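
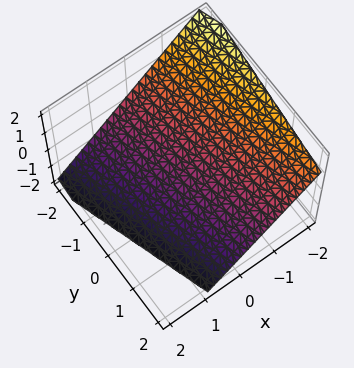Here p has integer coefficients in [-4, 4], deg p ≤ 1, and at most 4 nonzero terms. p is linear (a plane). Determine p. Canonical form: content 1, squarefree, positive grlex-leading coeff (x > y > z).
3*x + y + 3*z + 2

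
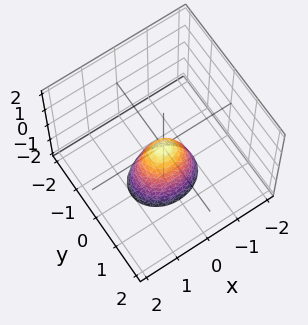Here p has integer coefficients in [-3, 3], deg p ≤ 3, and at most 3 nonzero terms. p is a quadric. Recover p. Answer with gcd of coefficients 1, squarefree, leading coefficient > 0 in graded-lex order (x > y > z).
2*x^2 + 3*y^2 + z

First, degree: a single bowl opening along one axis; a quadric, so deg p = 2.
Next, symmetries: mirror symmetry y ↦ −y ⇒ only even powers of y; mirror symmetry x ↦ −x ⇒ only even powers of x.
Next, observable constraints: one y-axis crossing is at y = 0; it crosses the x-axis at the gridline x = 0.
Finally, together with the visible shape, these determine p as stated.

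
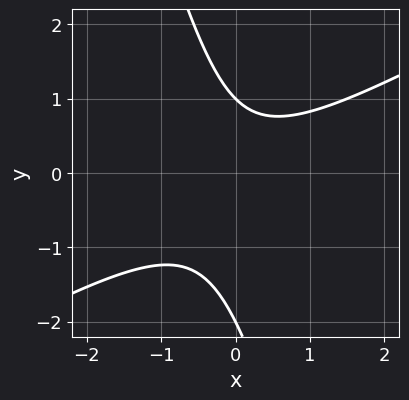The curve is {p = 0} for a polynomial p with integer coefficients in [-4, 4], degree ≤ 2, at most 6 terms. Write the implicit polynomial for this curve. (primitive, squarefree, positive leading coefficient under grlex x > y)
The degree is 2 — the shape is more complex than any degree-1 curve.
Observable constraints: the y-axis gridline crossings are at y ∈ {-2, 1}; no x-intercept at any integer in the box.
Assembling these constraints gives the stated polynomial.

2*x^2 - 3*x*y - y^2 - y + 2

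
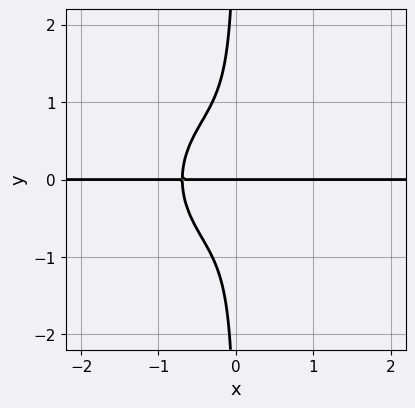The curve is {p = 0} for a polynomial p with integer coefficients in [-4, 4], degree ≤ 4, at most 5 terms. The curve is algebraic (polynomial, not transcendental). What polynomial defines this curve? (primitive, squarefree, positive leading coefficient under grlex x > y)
(a) The degree is 4 — the shape is more complex than any degree-3 curve.
(b) Against the integer gridlines: it crosses the y-axis at the gridline y = 0; every point of the x-axis in the box is on the curve.
(c) Assembling these constraints gives the stated polynomial.

3*x^3*y + 3*x*y^3 + y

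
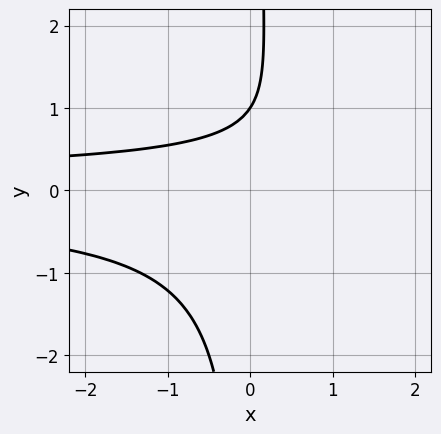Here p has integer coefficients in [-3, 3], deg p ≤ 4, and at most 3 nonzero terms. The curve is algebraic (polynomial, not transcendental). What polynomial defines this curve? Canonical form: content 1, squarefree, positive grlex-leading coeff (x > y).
3*x*y^2 - 2*y + 2

1. Degree: no degree-2 curve has this shape, so deg p = 3.
2. Observable constraints: it meets the y-axis at y = 1 (among the integer gridlines); the curve avoids every integer x-axis point in the box.
3. These observations pin down the coefficients.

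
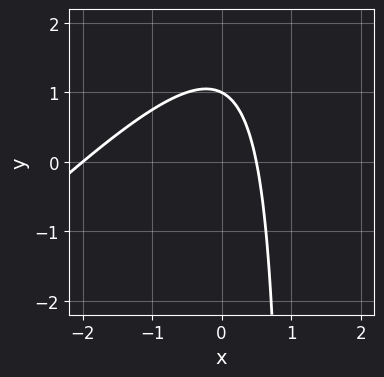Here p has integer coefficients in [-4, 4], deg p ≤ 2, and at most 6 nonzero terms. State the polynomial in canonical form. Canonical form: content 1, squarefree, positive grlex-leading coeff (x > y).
2*x^2 - 2*x*y + 3*x + 2*y - 2

(a) The degree is 2 — a generic line meets the curve in up to 2 points.
(b) Observable constraints: it meets the y-axis at y = 1 (among the integer gridlines); it meets the x-axis at x = -2 (among the integer gridlines).
(c) These observations pin down the coefficients.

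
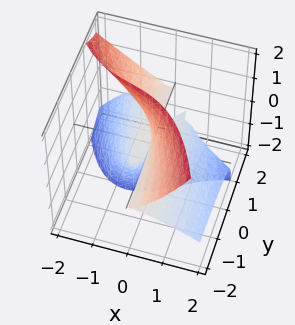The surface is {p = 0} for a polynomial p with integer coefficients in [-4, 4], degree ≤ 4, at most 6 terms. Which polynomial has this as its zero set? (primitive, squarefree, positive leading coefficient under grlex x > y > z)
x^3 + x^2*z + 2*y*z^2 + 2*x*z

Degree: no degree-2 surface has this shape, so deg p = 3.
Against the integer gridlines: the visible y-axis segment lies entirely on the surface; one x-axis crossing is at x = 0; every point of the z-axis in the box is on the surface.
Fitting integer coefficients to these (and the overall shape) gives p.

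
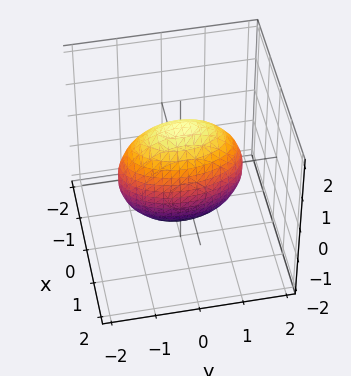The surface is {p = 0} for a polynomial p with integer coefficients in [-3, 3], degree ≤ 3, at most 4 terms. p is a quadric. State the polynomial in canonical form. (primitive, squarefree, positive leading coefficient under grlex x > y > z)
3*x^2 + y^2 + z^2 - 2

First, the degree is 2 — a closed, bounded, convex surface; a quadric.
Then, symmetries: the z ↦ −z reflection is a symmetry, so z appears only in even powers; it's symmetric under y → −y, forcing even powers of y; mirror symmetry x ↦ −x ⇒ only even powers of x.
Finally, matching integer coefficients to the picture gives p.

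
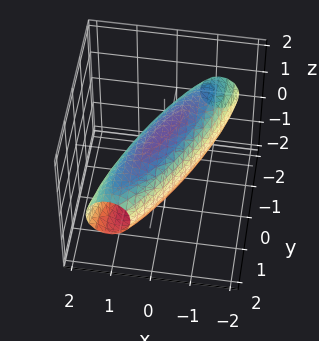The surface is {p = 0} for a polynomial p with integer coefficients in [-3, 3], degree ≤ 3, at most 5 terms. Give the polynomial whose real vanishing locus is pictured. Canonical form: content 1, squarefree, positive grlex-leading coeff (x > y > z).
deg p = 2.
From the axis intercepts and sections: the z-axis gridline crossings are at z ∈ {-1, 1}.
Assembling these constraints gives the stated polynomial.

3*x^2 - 3*x*y + y^2 + 2*z^2 - 2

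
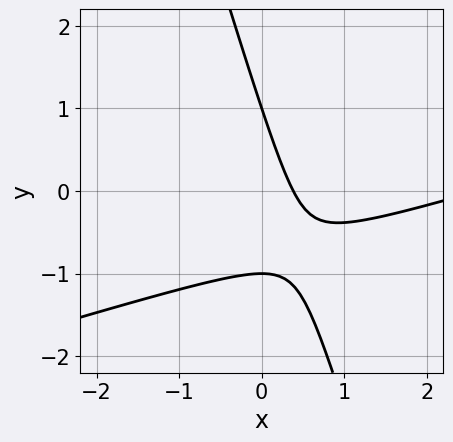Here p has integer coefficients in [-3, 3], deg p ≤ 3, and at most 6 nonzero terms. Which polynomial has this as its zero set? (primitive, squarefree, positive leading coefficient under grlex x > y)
x^2 - 3*x*y - y^2 - 3*x + 1

Degree: a generic line meets the curve in up to 2 points, so deg p = 2.
Against the integer gridlines: among the integer gridlines, it crosses the y-axis at y ∈ {-1, 1}.
These observations pin down the coefficients.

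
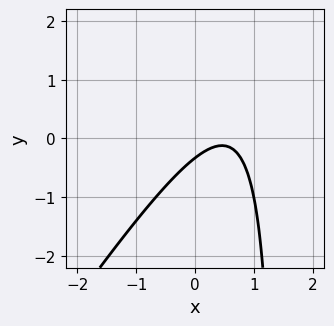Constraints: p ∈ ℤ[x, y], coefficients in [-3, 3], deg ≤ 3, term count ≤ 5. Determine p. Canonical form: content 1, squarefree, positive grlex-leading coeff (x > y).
3*x^2 - 2*x*y - 3*x + 3*y + 1

deg p = 2. No degree-1 curve has this shape.
Checking where it meets the axes: the curve avoids every integer x-axis point in the box.
These observations pin down the coefficients.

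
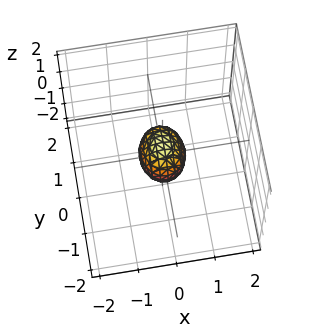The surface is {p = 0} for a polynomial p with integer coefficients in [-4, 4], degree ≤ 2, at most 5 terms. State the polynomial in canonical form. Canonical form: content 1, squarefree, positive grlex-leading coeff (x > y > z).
3*x^2 + 2*y^2 + 2*z^2 - 1

1. The degree is 2 — bounded and convex; a quadric.
2. Symmetries: the z ↦ −z reflection is a symmetry, so z appears only in even powers; mirror symmetry x ↦ −x ⇒ only even powers of x; mirror symmetry y ↦ −y ⇒ only even powers of y.
3. Solving for integer coefficients yields p as stated.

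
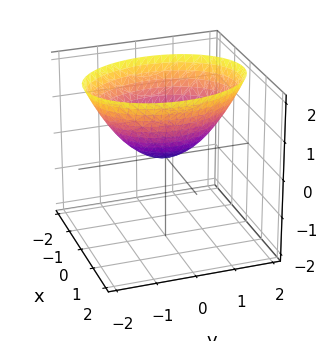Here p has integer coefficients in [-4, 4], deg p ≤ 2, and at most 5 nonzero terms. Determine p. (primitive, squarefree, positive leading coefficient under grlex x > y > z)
2*x^2 + y^2 - 2*z

(a) Degree: a single bowl opening along one axis; a quadric, so deg p = 2.
(b) Symmetries: the y ↦ −y reflection is a symmetry, so y appears only in even powers; the x ↦ −x reflection is a symmetry, so x appears only in even powers.
(c) Reading off the gridlines: it crosses the y-axis at the gridline y = 0; one z-axis crossing is at z = 0; it meets the x-axis at x = 0 (among the integer gridlines).
(d) Putting this together gives p.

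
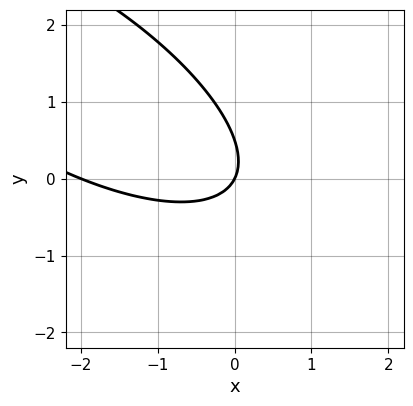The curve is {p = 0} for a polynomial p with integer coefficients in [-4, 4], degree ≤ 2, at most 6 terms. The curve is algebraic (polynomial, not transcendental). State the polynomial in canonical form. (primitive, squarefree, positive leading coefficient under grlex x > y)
deg p = 2. The shape is more complex than any degree-1 curve.
From the visible intercepts: the x-axis gridline crossings are at x ∈ {-2, 0}; it crosses the y-axis at the gridline y = 0.
The integer polynomial consistent with all of this is the stated p.

x^2 + 2*x*y + 2*y^2 + 2*x - y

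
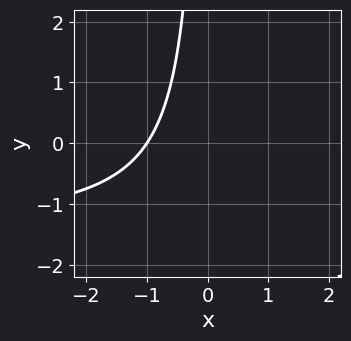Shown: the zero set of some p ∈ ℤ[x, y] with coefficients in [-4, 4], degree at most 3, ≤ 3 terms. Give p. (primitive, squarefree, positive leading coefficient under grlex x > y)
2*x*y + 3*x + 3

(a) deg p = 2. The shape is more complex than any degree-1 curve.
(b) Observable constraints: no y-intercept at any integer in the box; one x-axis crossing is at x = -1.
(c) These observations pin down the coefficients.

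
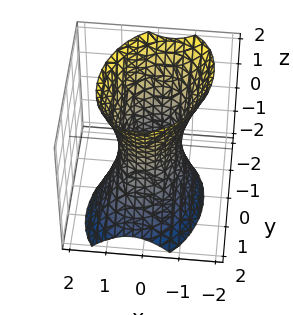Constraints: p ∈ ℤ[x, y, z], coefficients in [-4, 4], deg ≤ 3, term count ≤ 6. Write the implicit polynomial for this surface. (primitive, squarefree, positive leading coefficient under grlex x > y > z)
(a) The degree is 2 — a generic line meets the surface in up to 2 points.
(b) Checking where it meets the axes: among the integer gridlines, it crosses the y-axis at y ∈ {-1, 1}; no z-intercept at any integer in the box.
(c) Solving for integer coefficients yields p as stated.

3*x^2 - x*y + 2*y^2 + y*z - z^2 - 2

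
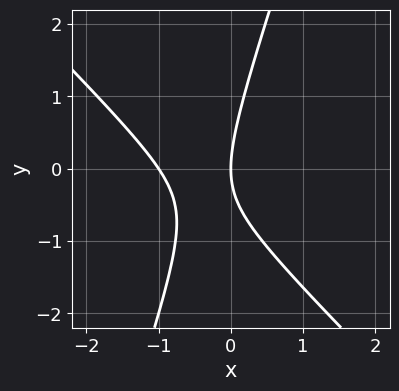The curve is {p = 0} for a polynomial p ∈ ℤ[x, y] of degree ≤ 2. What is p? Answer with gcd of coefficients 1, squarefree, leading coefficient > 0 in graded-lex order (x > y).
3*x^2 + 2*x*y - y^2 + 3*x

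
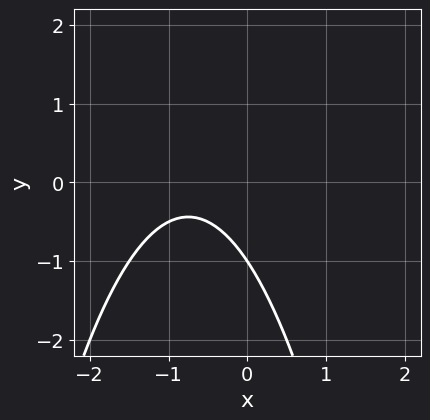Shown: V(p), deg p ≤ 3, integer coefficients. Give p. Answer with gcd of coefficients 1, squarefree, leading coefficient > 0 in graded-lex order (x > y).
1. deg p = 2.
2. From the axis intercepts and sections: the curve avoids every integer x-axis point in the box; it crosses the y-axis at the gridline y = -1.
3. Fitting integer coefficients to these (and the overall shape) gives p.

2*x^2 + 3*x + 2*y + 2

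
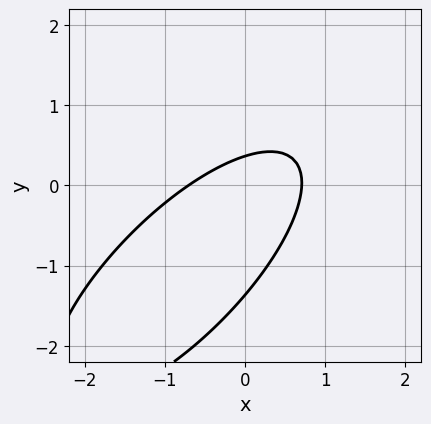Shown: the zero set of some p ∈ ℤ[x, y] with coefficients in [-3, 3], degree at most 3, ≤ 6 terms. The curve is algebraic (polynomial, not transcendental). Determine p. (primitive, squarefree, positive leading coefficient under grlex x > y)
(a) Degree: a generic line meets the curve in up to 2 points, so deg p = 2.
(b) Solving for integer coefficients yields p as stated.

2*x^2 - 3*x*y + 2*y^2 + 2*y - 1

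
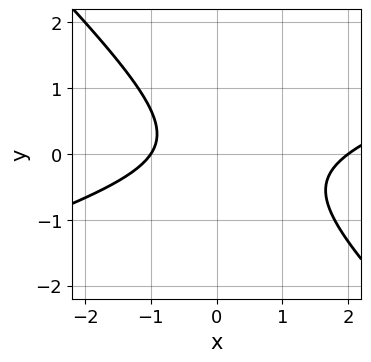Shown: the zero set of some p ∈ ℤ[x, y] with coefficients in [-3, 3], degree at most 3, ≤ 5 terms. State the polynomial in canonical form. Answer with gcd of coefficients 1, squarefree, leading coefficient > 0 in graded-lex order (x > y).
1. Degree: a generic line meets the curve in up to 2 points, so deg p = 2.
2. Observable constraints: the curve avoids every integer y-axis point in the box; among the integer gridlines, it crosses the x-axis at x ∈ {-1, 2}.
3. Fitting integer coefficients to these (and the overall shape) gives p.

x^2 - 2*x*y - 3*y^2 - x - 2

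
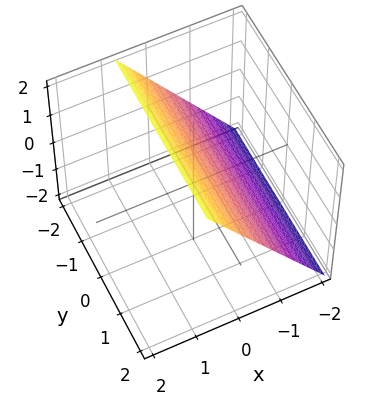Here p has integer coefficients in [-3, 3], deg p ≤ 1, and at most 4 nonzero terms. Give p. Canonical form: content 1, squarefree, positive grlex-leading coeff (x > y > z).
3*x - 2*z + 2

(a) The degree is 1 — the surface is flat (a plane).
(b) From the axis intercepts and sections: it meets the z-axis at z = 1 (among the integer gridlines); it misses every integer gridline on the y-axis.
(c) Fitting integer coefficients to these (and the overall shape) gives p.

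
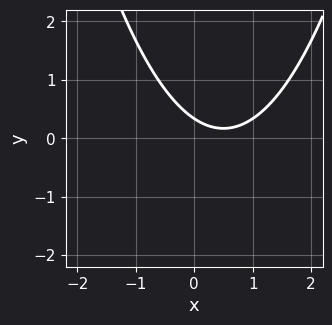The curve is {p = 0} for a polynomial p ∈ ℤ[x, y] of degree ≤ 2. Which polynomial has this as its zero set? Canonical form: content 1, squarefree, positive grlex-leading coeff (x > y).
2*x^2 - 2*x - 3*y + 1

1. Degree: a generic line meets the curve in up to 2 points, so deg p = 2.
2. Checking where it meets the axes: it misses every integer gridline on the x-axis.
3. The integer polynomial consistent with all of this is the stated p.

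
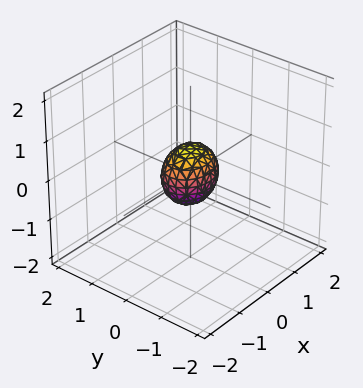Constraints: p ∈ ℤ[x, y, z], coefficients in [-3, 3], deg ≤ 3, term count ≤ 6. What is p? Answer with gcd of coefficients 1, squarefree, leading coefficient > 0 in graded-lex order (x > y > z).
2*x^2 + 3*y^2 + 2*z^2 - 1

1. The degree is 2 — bounded and convex; a quadric.
2. Symmetries: it's symmetric under y → −y, forcing even powers of y; the z ↦ −z reflection is a symmetry, so z appears only in even powers; mirror symmetry x ↦ −x ⇒ only even powers of x.
3. These observations pin down the coefficients.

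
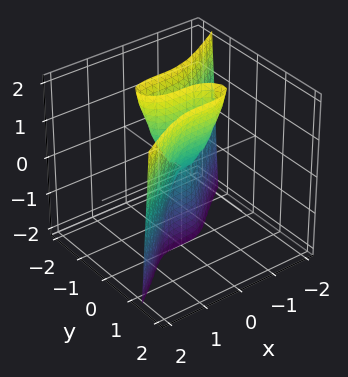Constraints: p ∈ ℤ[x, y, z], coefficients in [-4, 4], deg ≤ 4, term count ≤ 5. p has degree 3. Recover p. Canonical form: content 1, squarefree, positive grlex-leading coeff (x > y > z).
x^3 - 3*y^3 + y*z

1. Degree: the shape is more complex than any degree-2 surface, so deg p = 3.
2. Against the integer gridlines: every point of the z-axis in the box is on the surface; one y-axis crossing is at y = 0; one x-axis crossing is at x = 0.
3. Together with the visible shape, these determine p as stated.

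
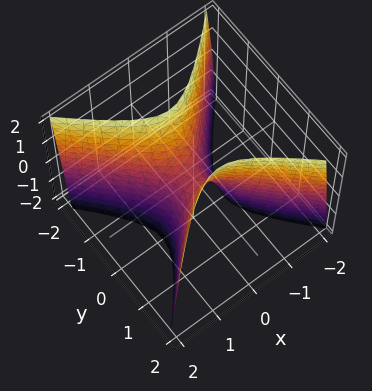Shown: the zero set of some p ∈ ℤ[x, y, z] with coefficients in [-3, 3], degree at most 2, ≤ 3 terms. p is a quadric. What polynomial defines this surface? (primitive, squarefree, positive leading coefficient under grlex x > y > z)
First, degree: a hyperbolic paraboloid; a quadric, so deg p = 2.
Next, symmetries: the y ↦ −y reflection is a symmetry, so y appears only in even powers; it's symmetric under x → −x, forcing even powers of x.
Then, from the visible intercepts: one y-axis crossing is at y = 0; it meets the x-axis at x = 0 (among the integer gridlines).
Finally, putting this together gives p.

3*x^2 - 3*y^2 + z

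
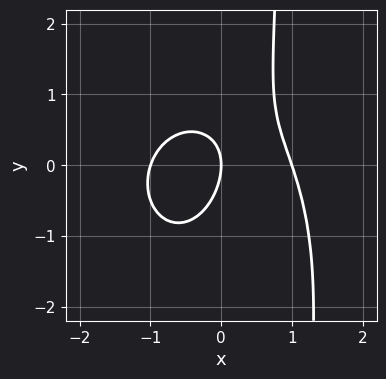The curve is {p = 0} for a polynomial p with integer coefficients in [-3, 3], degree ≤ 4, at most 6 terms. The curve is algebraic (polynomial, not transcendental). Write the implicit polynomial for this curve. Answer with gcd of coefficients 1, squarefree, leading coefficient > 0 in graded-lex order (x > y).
3*x^3 + 2*x*y^2 + 2*x*y - 2*y^2 - 3*x

(a) deg p = 3. The shape is more complex than any degree-2 curve.
(b) Observable constraints: the x-axis gridline crossings are at x ∈ {-1, 0, 1}; it meets the y-axis at y = 0 (among the integer gridlines).
(c) These observations pin down the coefficients.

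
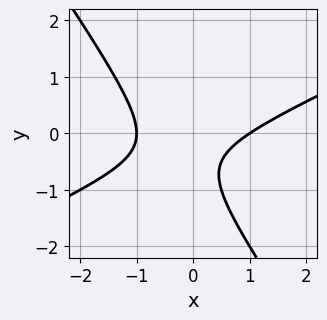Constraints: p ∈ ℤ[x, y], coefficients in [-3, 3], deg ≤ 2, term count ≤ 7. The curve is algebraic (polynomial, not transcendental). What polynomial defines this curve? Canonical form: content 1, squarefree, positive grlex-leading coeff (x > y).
Degree: no degree-1 curve has this shape, so deg p = 2.
Against the integer gridlines: the curve avoids every integer y-axis point in the box; the x-axis gridline crossings are at x ∈ {-1, 1}.
Fitting integer coefficients to these (and the overall shape) gives p.

2*x^2 - 3*x*y - 3*y^2 - 3*y - 2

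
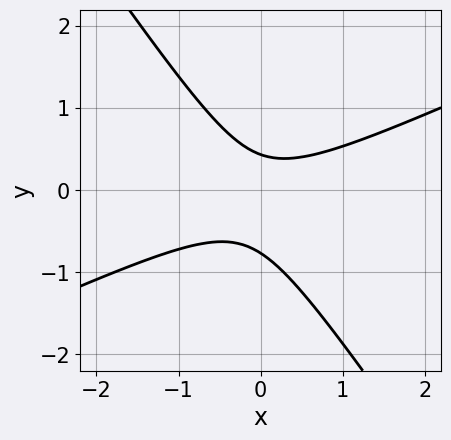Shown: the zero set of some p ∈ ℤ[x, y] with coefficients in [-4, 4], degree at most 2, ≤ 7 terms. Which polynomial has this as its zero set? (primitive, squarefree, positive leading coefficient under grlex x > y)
(a) deg p = 2.
(b) Checking where it meets the axes: the curve avoids every integer x-axis point in the box.
(c) Together with the visible shape, these determine p as stated.

2*x^2 - 3*x*y - 3*y^2 - y + 1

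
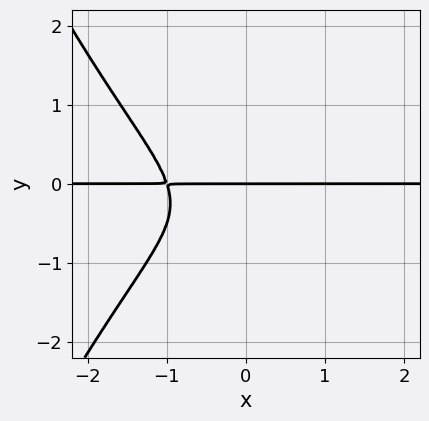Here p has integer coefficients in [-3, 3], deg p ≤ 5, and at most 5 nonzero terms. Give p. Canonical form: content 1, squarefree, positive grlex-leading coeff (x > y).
x^3*y + 2*y^3 + y^2 + y

First, degree: the shape is more complex than any degree-3 curve, so deg p = 4.
Next, observable constraints: the visible x-axis segment lies entirely on the curve; one y-axis crossing is at y = 0.
Finally, the integer polynomial consistent with all of this is the stated p.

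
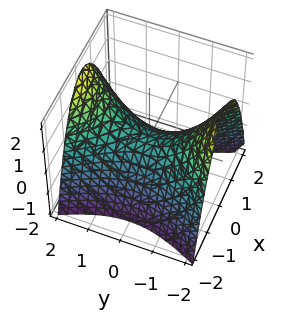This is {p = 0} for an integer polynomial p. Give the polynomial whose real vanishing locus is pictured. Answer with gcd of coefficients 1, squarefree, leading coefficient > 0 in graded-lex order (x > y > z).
2*x^2 - y^2 + 2*z

(a) Degree: a saddle surface; a quadric, so deg p = 2.
(b) Symmetries: it's symmetric under x → −x, forcing even powers of x; the y ↦ −y reflection is a symmetry, so y appears only in even powers.
(c) Against the integer gridlines: it crosses the z-axis at the gridline z = 0; one x-axis crossing is at x = 0; one y-axis crossing is at y = 0.
(d) Matching integer coefficients to the picture gives p.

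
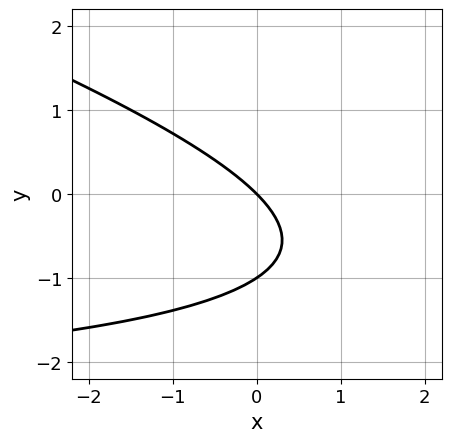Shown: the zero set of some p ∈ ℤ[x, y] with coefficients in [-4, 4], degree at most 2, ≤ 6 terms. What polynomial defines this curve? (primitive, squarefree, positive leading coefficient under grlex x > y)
x*y + 3*y^2 + 3*x + 3*y

1. deg p = 2. The shape is more complex than any degree-1 curve.
2. Checking where it meets the axes: one x-axis crossing is at x = 0; among the integer gridlines, it crosses the y-axis at y ∈ {-1, 0}.
3. Matching integer coefficients to the picture gives p.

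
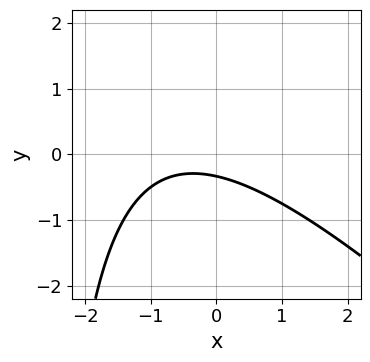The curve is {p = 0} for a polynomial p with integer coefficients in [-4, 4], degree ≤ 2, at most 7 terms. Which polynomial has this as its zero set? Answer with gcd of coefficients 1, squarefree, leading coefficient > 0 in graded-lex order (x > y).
x^2 + x*y + x + 3*y + 1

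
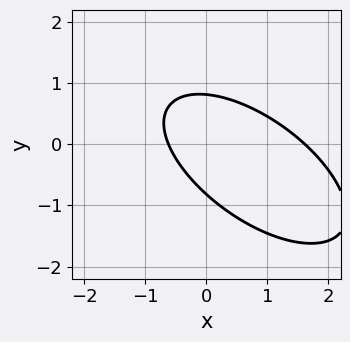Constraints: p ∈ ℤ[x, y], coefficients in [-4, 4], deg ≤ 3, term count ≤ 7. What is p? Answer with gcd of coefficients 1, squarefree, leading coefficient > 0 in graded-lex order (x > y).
2*x^2 + 3*x*y + 3*y^2 - 2*x - 2

(a) deg p = 2. No degree-1 curve has this shape.
(b) Matching integer coefficients to the picture gives p.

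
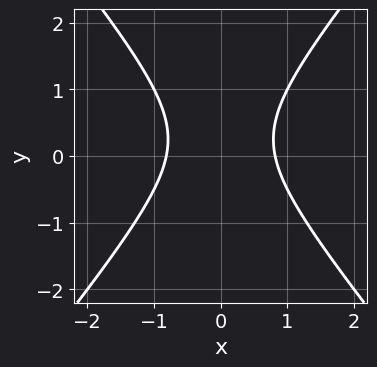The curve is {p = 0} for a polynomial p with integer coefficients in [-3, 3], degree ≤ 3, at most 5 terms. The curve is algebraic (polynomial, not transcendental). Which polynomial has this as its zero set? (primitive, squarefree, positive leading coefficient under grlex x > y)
3*x^2 - 2*y^2 + y - 2

First, deg p = 2. No degree-1 curve has this shape.
Then, symmetries: mirror symmetry x ↦ −x ⇒ only even powers of x.
Then, observable constraints: it misses every integer gridline on the y-axis.
Finally, together with the visible shape, these determine p as stated.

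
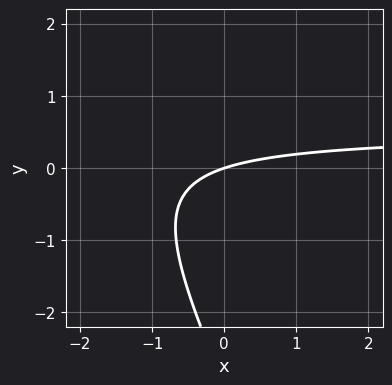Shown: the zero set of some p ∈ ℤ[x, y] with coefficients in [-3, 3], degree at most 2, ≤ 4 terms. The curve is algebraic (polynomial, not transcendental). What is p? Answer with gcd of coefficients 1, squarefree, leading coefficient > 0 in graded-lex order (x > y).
2*x*y + y^2 - x + 3*y

(a) Degree: no degree-1 curve has this shape, so deg p = 2.
(b) From the visible intercepts: one y-axis crossing is at y = 0; one x-axis crossing is at x = 0.
(c) Assembling these constraints gives the stated polynomial.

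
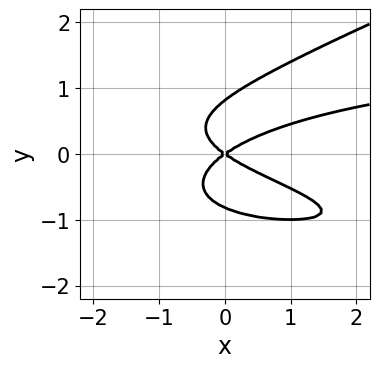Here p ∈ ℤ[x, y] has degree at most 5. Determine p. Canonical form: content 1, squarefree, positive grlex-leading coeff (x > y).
x*y^3 - 3*y^4 + 3*x*y^2 - x^2 + 2*y^2

(a) Degree: the shape is more complex than any degree-3 curve, so deg p = 4.
(b) Checking where it meets the axes: it meets the x-axis at x = 0 (among the integer gridlines); it meets the y-axis at y = 0 (among the integer gridlines).
(c) Solving for integer coefficients yields p as stated.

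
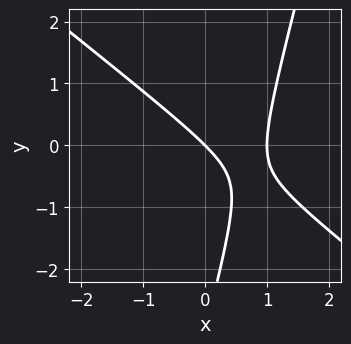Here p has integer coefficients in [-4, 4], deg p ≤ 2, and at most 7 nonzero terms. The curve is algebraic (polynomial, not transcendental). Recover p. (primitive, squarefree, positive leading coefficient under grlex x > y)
1. deg p = 2. The shape is more complex than any degree-1 curve.
2. Observable constraints: it meets the y-axis at y = 0 (among the integer gridlines); among the integer gridlines, it crosses the x-axis at x ∈ {0, 1}.
3. Fitting integer coefficients to these (and the overall shape) gives p.

3*x^2 + 3*x*y - y^2 - 3*x - 3*y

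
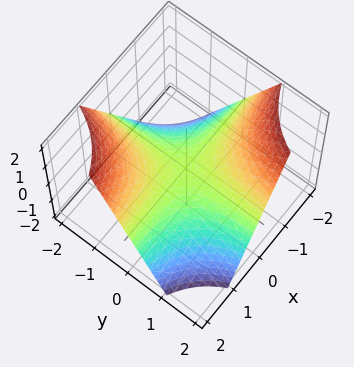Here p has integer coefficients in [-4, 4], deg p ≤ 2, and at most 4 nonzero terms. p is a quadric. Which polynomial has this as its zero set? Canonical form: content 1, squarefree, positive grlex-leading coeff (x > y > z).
x*y + z

deg p = 2. A hyperbolic paraboloid; a quadric.
Reading off the gridlines: the visible x-axis segment lies entirely on the surface; it meets the z-axis at z = 0 (among the integer gridlines); every point of the y-axis in the box is on the surface.
Putting this together gives p.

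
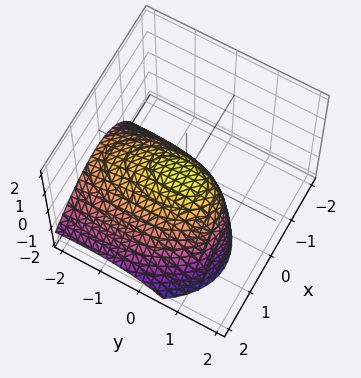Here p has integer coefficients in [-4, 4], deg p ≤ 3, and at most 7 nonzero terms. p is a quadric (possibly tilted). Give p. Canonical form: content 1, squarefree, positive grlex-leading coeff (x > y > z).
Degree: a generic line meets the surface in up to 2 points, so deg p = 2.
Checking where it meets the axes: one z-axis crossing is at z = 0; it crosses the x-axis at the gridline x = 0; one y-axis crossing is at y = 0.
Solving for integer coefficients yields p as stated.

3*x^2 + 2*x*z + y^2 - 2*y*z + 3*z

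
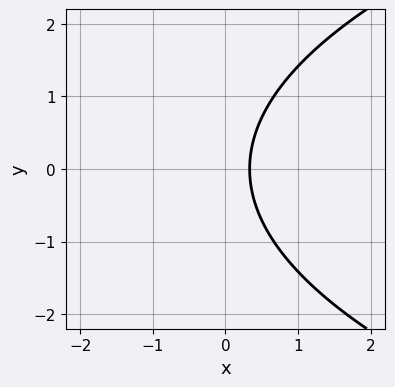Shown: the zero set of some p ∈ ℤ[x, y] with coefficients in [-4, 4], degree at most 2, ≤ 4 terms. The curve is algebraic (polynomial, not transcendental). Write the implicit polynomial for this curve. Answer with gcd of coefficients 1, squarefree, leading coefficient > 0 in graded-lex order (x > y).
1. The degree is 2 — no degree-1 curve has this shape.
2. Symmetries: the y ↦ −y reflection is a symmetry, so y appears only in even powers.
3. Against the integer gridlines: it misses every integer gridline on the y-axis.
4. The integer polynomial consistent with all of this is the stated p.

y^2 - 3*x + 1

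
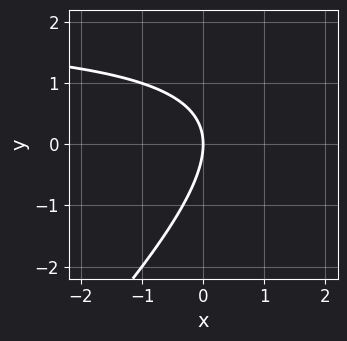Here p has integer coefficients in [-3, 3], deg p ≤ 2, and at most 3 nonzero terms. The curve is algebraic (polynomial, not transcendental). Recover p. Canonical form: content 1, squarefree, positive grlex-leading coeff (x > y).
x*y - y^2 - 2*x

First, the degree is 2 — the shape is more complex than any degree-1 curve.
Then, reading off the gridlines: it crosses the y-axis at the gridline y = 0; it crosses the x-axis at the gridline x = 0.
Finally, assembling these constraints gives the stated polynomial.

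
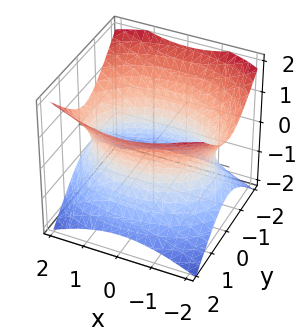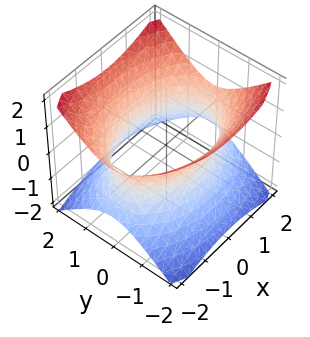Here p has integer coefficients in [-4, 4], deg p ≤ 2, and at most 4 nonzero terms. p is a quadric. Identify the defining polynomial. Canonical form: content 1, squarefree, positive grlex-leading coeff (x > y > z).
x^2 + 2*y^2 - 2*z^2 - 3

The degree is 2 — one connected sheet with a waist; a quadric.
Symmetries: it's symmetric under z → −z, forcing even powers of z; it's symmetric under y → −y, forcing even powers of y; the x ↦ −x reflection is a symmetry, so x appears only in even powers.
Observable constraints: the surface avoids every integer z-axis point in the box.
Fitting integer coefficients to these (and the overall shape) gives p.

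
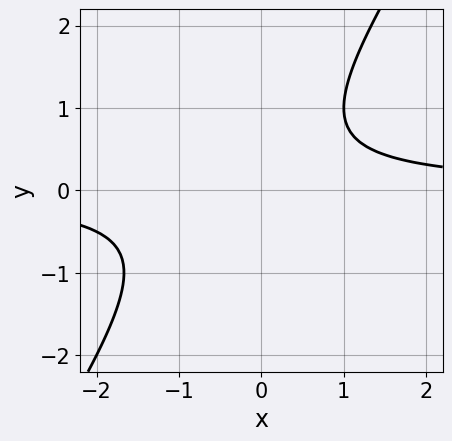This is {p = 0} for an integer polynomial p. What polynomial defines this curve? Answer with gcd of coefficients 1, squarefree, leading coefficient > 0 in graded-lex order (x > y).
3*x*y - 2*y^2 + y - 2

First, the degree is 2 — the shape is more complex than any degree-1 curve.
Then, observable constraints: it misses every integer gridline on the x-axis; the curve avoids every integer y-axis point in the box.
Finally, matching integer coefficients to the picture gives p.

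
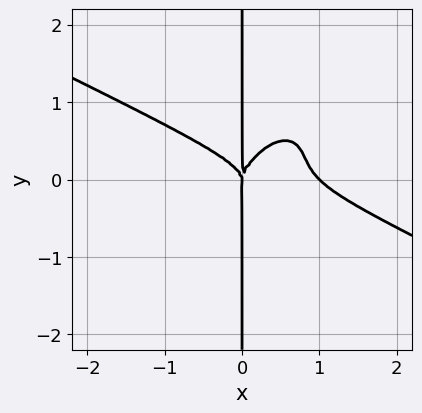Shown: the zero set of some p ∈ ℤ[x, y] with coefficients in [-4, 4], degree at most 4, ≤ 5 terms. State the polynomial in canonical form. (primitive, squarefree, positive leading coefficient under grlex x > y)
2*x^4 + 2*x^3*y - 3*x^2*y^2 + 3*x*y^3 - 2*x^3

First, deg p = 4. The shape is more complex than any degree-3 curve.
Next, checking where it meets the axes: every point of the y-axis in the box is on the curve; the x-axis gridline crossings are at x ∈ {0, 1}.
Finally, the integer polynomial consistent with all of this is the stated p.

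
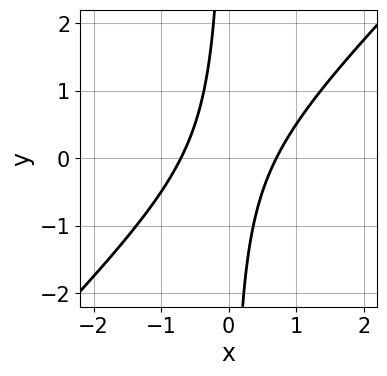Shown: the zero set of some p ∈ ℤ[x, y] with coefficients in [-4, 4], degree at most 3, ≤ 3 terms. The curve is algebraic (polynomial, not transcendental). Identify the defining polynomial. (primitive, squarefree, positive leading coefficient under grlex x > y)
2*x^2 - 2*x*y - 1

Degree: the shape is more complex than any degree-1 curve, so deg p = 2.
Against the integer gridlines: the curve avoids every integer y-axis point in the box.
Matching integer coefficients to the picture gives p.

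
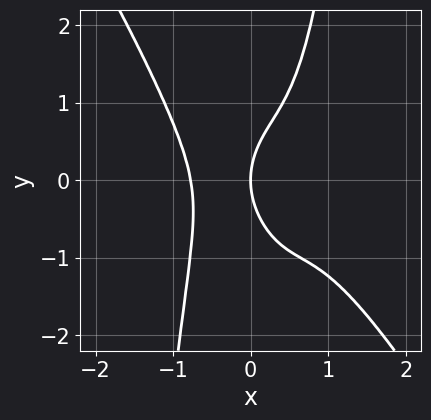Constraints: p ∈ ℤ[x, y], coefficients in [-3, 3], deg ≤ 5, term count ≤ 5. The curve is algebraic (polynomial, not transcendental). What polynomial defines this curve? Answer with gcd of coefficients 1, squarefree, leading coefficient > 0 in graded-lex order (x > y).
3*x^4 + 2*x^3*y - x^3 - y^2 + 2*x

(a) The degree is 4 — no degree-3 curve has this shape.
(b) From the axis intercepts and sections: one x-axis crossing is at x = 0; it meets the y-axis at y = 0 (among the integer gridlines).
(c) These observations pin down the coefficients.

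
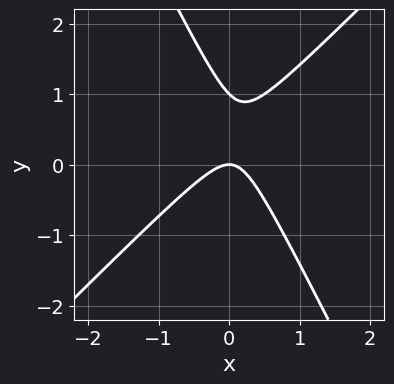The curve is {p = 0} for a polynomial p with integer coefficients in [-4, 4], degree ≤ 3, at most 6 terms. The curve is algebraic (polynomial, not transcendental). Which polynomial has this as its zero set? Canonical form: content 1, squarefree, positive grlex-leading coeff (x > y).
(a) deg p = 2. The shape is more complex than any degree-1 curve.
(b) From the visible intercepts: among the integer gridlines, it crosses the y-axis at y ∈ {0, 1}; one x-axis crossing is at x = 0.
(c) Putting this together gives p.

2*x^2 - x*y - y^2 + y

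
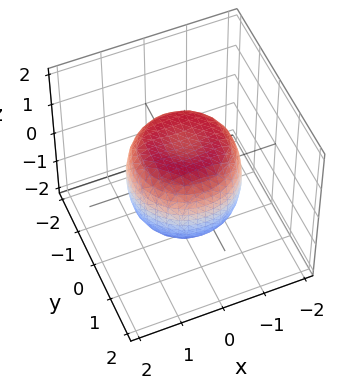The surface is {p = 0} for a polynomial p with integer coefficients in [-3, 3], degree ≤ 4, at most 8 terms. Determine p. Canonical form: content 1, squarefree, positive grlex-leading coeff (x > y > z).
Degree: a generic line meets the surface in up to 4 points, so deg p = 4.
Symmetry: the surface is invariant under rotation about z: p = q(x² + y², z).
Observable constraints: among the integer gridlines, it crosses the z-axis at z ∈ {-1, 1}; a circular section at z = -1 has radius exactly 1.
Matching integer coefficients to the picture gives p.

x^4 + 2*x^2*y^2 + y^4 - x^2 - y^2 + z^2 - 1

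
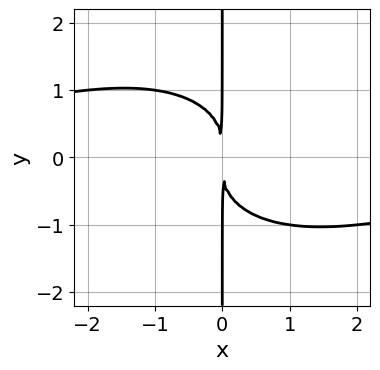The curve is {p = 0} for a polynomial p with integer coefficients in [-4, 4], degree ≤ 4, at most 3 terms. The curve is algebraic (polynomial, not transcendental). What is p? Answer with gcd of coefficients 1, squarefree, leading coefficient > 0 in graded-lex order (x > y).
(a) deg p = 4.
(b) Against the integer gridlines: every point of the y-axis in the box is on the curve.
(c) Solving for integer coefficients yields p as stated.

x^3*y + 2*x*y^3 + 3*x^2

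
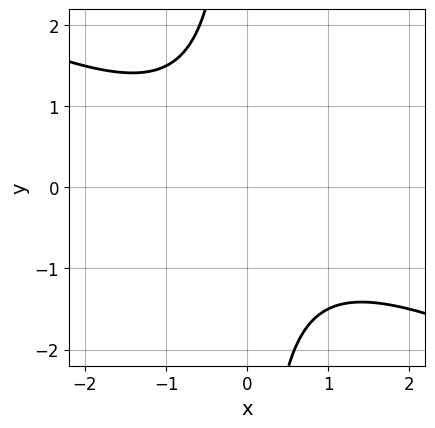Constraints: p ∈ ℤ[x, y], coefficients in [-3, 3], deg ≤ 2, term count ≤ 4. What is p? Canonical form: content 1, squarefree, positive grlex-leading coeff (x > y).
1. deg p = 2. No degree-1 curve has this shape.
2. Observable constraints: the curve avoids every integer x-axis point in the box; it misses every integer gridline on the y-axis.
3. Together with the visible shape, these determine p as stated.

x^2 + 2*x*y + 2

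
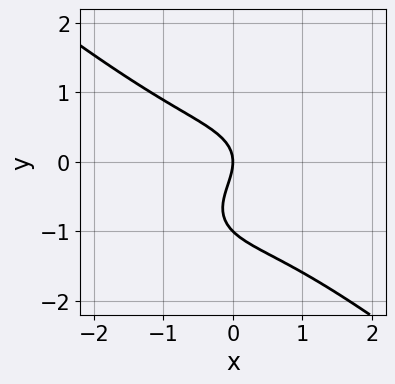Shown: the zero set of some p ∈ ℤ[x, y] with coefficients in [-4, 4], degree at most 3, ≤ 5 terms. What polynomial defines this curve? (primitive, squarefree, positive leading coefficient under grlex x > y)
x^3 + 2*y^3 + 2*y^2 + 2*x

1. Degree: the shape is more complex than any degree-2 curve, so deg p = 3.
2. Checking where it meets the axes: one x-axis crossing is at x = 0; the y-axis gridline crossings are at y ∈ {-1, 0}.
3. Solving for integer coefficients yields p as stated.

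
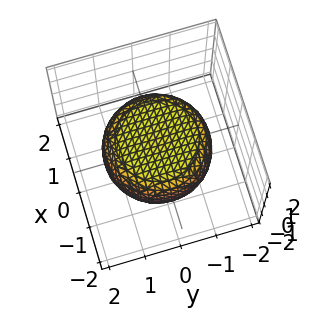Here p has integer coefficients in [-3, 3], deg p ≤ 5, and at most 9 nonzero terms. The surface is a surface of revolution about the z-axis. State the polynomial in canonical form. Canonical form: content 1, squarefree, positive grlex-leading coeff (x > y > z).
First, deg p = 4. No degree-3 surface has this shape.
Then, by symmetry, the z-axis is an axis of rotation, so x and y enter only as x² + y².
Then, reading off the gridlines: a circular section at z = 0 has radius between 1 and 2.
Finally, matching integer coefficients to the picture gives p.

x^4 + 2*x^2*y^2 + y^4 - x^2 - y^2 + 3*z^2 - 2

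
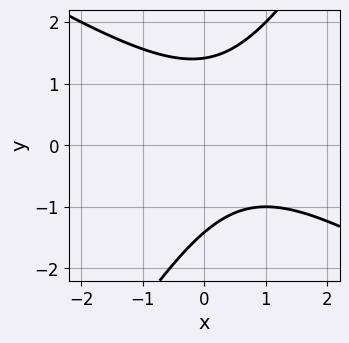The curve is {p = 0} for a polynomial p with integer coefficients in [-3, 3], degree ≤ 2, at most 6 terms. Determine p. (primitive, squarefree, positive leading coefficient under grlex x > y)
x^2 + x*y - y^2 - x + 2

deg p = 2.
Observable constraints: the curve avoids every integer x-axis point in the box.
Matching integer coefficients to the picture gives p.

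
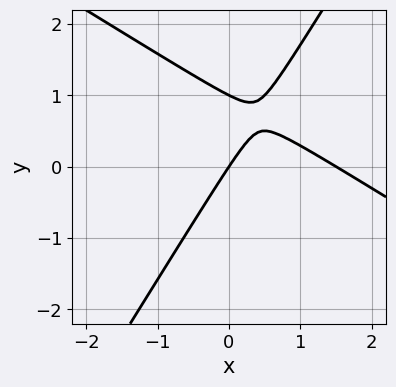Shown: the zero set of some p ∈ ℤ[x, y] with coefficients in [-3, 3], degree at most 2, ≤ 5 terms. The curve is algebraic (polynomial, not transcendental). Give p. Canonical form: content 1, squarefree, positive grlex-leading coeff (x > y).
2*x^2 + 2*x*y - 2*y^2 - 3*x + 2*y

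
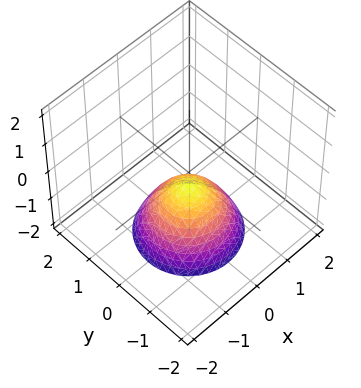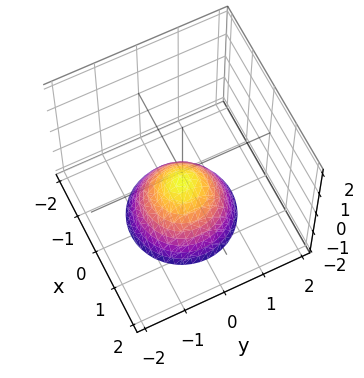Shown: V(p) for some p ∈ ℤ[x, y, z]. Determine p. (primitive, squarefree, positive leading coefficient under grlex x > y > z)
2*x^2 + 2*y^2 + 2*z + 1

(a) The degree is 2 — a generic line meets the surface in up to 2 points.
(b) Symmetries: rotational symmetry about the z-axis ⇒ p depends on x, y only through x² + y².
(c) Observable constraints: a circular section at z = -2 has radius between 1 and 2; the surface avoids every integer y-axis point in the box.
(d) Together with the visible shape, these determine p as stated.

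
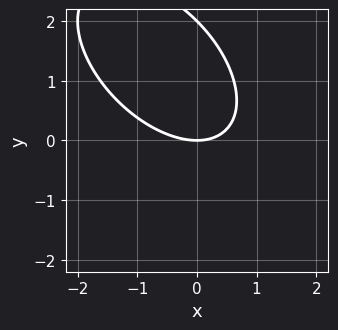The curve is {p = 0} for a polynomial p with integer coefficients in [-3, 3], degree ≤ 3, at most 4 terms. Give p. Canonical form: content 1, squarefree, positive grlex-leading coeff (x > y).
x^2 + x*y + y^2 - 2*y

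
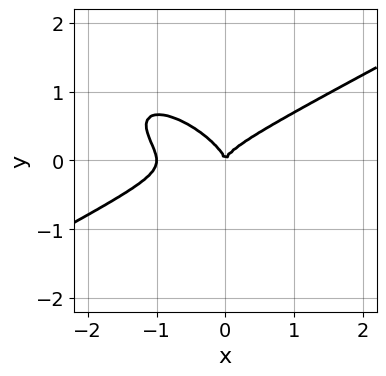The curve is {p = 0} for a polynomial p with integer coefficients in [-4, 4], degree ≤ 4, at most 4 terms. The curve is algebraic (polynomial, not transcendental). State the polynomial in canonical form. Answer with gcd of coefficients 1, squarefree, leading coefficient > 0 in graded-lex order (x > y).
First, deg p = 3. No degree-2 curve has this shape.
Then, reading off the gridlines: the x-axis gridline crossings are at x ∈ {-1, 0}; it crosses the y-axis at the gridline y = 0.
Finally, these observations pin down the coefficients.

x^3 - 2*x*y^2 - 3*y^3 + x^2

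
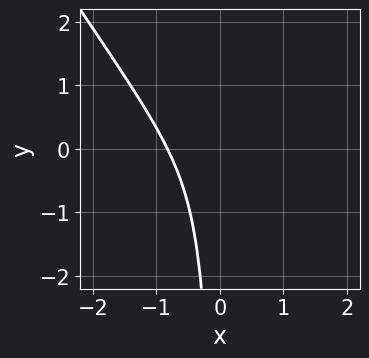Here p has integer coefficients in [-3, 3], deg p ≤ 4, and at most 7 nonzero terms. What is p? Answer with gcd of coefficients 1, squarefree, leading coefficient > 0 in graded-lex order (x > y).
3*x^3 + 2*x^2*y + x^2 - x*y + 1

1. deg p = 3. No degree-2 curve has this shape.
2. Checking where it meets the axes: no y-intercept at any integer in the box.
3. Putting this together gives p.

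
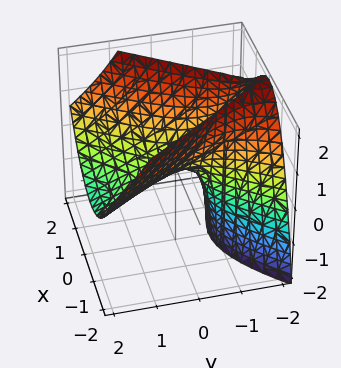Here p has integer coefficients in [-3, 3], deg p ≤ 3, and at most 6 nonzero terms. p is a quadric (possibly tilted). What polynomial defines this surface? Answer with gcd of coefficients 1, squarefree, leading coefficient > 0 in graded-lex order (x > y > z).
First, degree: no degree-1 surface has this shape, so deg p = 2.
Then, observable constraints: it meets the x-axis at x = 0 (among the integer gridlines); it crosses the y-axis at the gridline y = 0.
Finally, these observations pin down the coefficients.

2*x^2 - y^2 - 2*y*z - 2*z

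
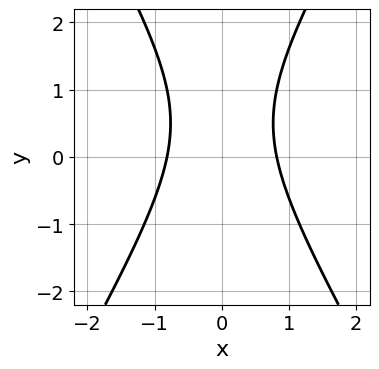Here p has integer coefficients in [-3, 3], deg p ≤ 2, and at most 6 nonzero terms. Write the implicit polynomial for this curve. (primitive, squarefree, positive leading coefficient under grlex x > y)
First, degree: no degree-1 curve has this shape, so deg p = 2.
Then, symmetries: mirror symmetry x ↦ −x ⇒ only even powers of x.
Then, observable constraints: the curve avoids every integer y-axis point in the box.
Finally, solving for integer coefficients yields p as stated.

3*x^2 - y^2 + y - 2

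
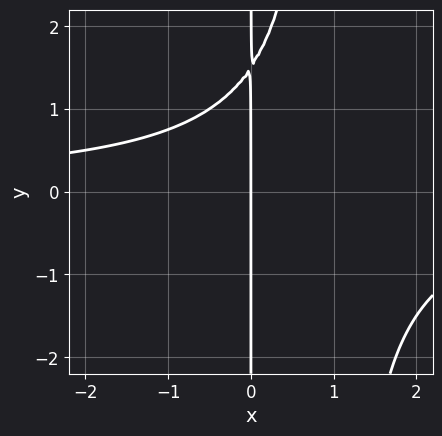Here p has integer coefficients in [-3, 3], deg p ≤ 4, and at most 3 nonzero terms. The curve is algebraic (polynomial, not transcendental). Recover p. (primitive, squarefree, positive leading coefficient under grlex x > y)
1. Degree: the shape is more complex than any degree-2 curve, so deg p = 3.
2. From the axis intercepts and sections: every point of the y-axis in the box is on the curve; it crosses the x-axis at the gridline x = 0.
3. Putting this together gives p.

2*x^2*y - 2*x*y + 3*x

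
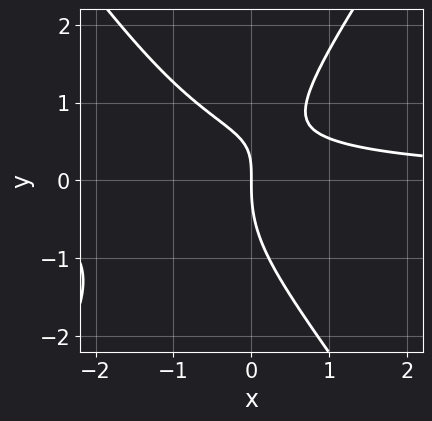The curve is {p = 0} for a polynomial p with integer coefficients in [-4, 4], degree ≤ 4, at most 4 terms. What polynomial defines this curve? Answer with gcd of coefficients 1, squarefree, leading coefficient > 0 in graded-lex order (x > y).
(a) Degree: a generic line meets the curve in up to 3 points, so deg p = 3.
(b) From the axis intercepts and sections: it crosses the x-axis at the gridline x = 0; one y-axis crossing is at y = 0.
(c) Fitting integer coefficients to these (and the overall shape) gives p.

2*x^2*y - y^3 + 2*x*y - 2*x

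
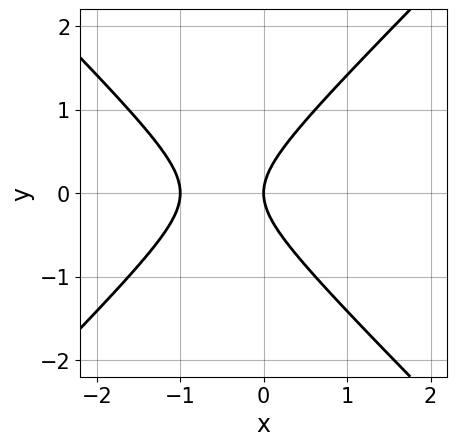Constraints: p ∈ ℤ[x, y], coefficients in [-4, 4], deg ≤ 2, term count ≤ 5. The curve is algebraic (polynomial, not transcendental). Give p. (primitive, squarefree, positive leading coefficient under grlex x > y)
x^2 - y^2 + x

First, degree: a generic line meets the curve in up to 2 points, so deg p = 2.
Then, symmetries: the y ↦ −y reflection is a symmetry, so y appears only in even powers.
Then, checking where it meets the axes: the x-axis gridline crossings are at x ∈ {-1, 0}; one y-axis crossing is at y = 0.
Finally, together with the visible shape, these determine p as stated.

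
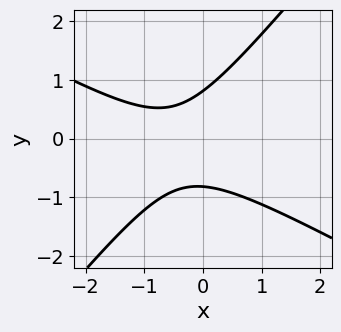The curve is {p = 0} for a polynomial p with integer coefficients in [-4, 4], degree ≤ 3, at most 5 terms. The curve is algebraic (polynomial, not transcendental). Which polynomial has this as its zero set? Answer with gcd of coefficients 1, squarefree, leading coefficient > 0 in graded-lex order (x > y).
First, the degree is 2 — the shape is more complex than any degree-1 curve.
Next, from the axis intercepts and sections: no x-intercept at any integer in the box.
Finally, matching integer coefficients to the picture gives p.

2*x^2 + 2*x*y - 3*y^2 + 2*x + 2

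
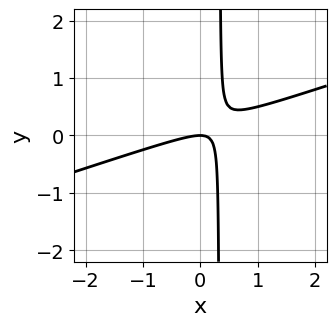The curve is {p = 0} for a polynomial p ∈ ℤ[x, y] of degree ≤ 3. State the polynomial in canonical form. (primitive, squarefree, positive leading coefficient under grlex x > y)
Degree: no degree-1 curve has this shape, so deg p = 2.
From the axis intercepts and sections: it meets the x-axis at x = 0 (among the integer gridlines); one y-axis crossing is at y = 0.
Together with the visible shape, these determine p as stated.

x^2 - 3*x*y + y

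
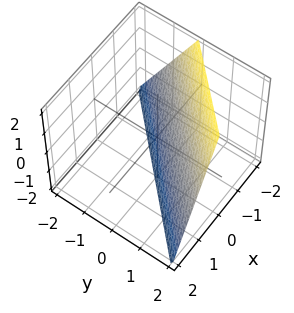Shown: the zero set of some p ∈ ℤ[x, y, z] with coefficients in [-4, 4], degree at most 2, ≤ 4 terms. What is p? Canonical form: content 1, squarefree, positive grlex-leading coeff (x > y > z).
2*x - 2*y + z + 2

Degree: every cross-section is a straight line — this is a plane, so deg p = 1.
Checking where it meets the axes: it crosses the x-axis at the gridline x = -1; it meets the z-axis at z = -2 (among the integer gridlines); it crosses the y-axis at the gridline y = 1.
These observations pin down the coefficients.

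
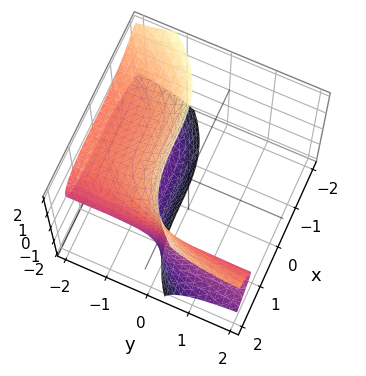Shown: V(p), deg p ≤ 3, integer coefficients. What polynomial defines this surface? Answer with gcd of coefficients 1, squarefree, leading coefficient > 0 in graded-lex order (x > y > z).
x^3 - 3*y*z^2 + y*z - 3

(a) deg p = 3. The shape is more complex than any degree-2 surface.
(b) Observable constraints: the surface avoids every integer z-axis point in the box; no y-intercept at any integer in the box.
(c) These observations pin down the coefficients.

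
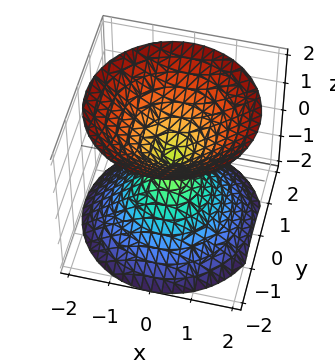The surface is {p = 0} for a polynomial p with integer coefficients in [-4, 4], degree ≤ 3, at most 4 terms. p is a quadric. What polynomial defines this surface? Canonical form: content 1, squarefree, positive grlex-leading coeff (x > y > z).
1. There are 2 components.
2. deg p = 2.
3. Symmetries: rotational symmetry about the z-axis ⇒ p depends on x, y only through x² + y²; mirror symmetry z ↦ −z ⇒ only even powers of z.
4. Checking where it meets the axes: one x-axis crossing is at x = 0; a circular section at z = 1 has radius exactly 1; it crosses the y-axis at the gridline y = 0.
5. Putting this together gives p.

x^2 + y^2 - z^2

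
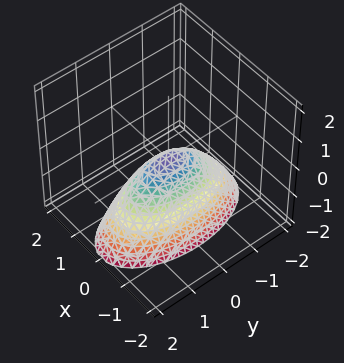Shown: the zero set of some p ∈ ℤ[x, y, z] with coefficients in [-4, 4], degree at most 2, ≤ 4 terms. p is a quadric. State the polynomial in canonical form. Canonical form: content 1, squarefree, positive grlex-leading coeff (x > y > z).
3*x^2 + y^2 + 2*z

deg p = 2.
Symmetries: the x ↦ −x reflection is a symmetry, so x appears only in even powers; mirror symmetry y ↦ −y ⇒ only even powers of y.
From the visible intercepts: one y-axis crossing is at y = 0; it meets the x-axis at x = 0 (among the integer gridlines); it crosses the z-axis at the gridline z = 0.
Assembling these constraints gives the stated polynomial.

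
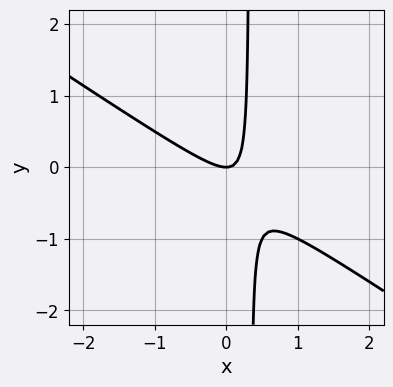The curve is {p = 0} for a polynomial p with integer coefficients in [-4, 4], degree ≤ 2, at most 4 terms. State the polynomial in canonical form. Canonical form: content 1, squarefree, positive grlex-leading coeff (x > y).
2*x^2 + 3*x*y - y

Degree: a generic line meets the curve in up to 2 points, so deg p = 2.
From the axis intercepts and sections: one y-axis crossing is at y = 0; one x-axis crossing is at x = 0.
Fitting integer coefficients to these (and the overall shape) gives p.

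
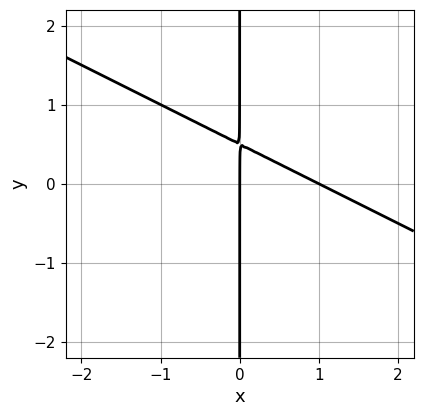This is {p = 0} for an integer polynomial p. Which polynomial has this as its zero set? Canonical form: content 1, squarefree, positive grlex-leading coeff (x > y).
1. The degree is 2 — the shape is more complex than any degree-1 curve.
2. Reading off the gridlines: the visible y-axis segment lies entirely on the curve; among the integer gridlines, it crosses the x-axis at x ∈ {0, 1}.
3. Solving for integer coefficients yields p as stated.

x^2 + 2*x*y - x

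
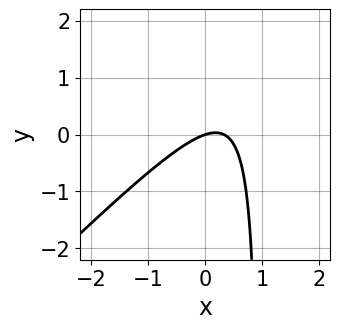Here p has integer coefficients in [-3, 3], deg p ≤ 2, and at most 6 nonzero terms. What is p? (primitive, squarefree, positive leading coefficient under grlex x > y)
3*x^2 - 3*x*y - x + 3*y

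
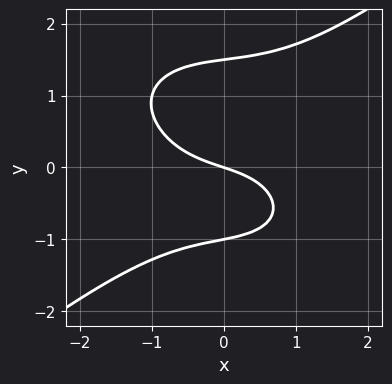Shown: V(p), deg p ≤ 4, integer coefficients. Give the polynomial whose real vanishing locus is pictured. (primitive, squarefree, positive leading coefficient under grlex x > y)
(a) The degree is 3 — a generic line meets the curve in up to 3 points.
(b) Against the integer gridlines: it crosses the x-axis at the gridline x = 0; the y-axis gridline crossings are at y ∈ {-1, 0}.
(c) Together with the visible shape, these determine p as stated.

x^3 - 2*y^3 + y^2 + x + 3*y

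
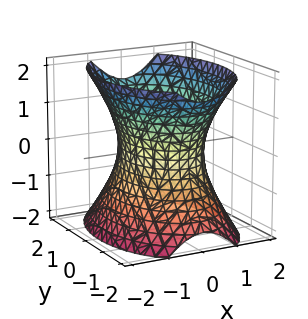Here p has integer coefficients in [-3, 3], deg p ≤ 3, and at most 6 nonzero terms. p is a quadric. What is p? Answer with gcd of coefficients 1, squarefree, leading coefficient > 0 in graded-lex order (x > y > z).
(a) deg p = 2. An hourglass — one-sheet hyperboloid; a quadric.
(b) Symmetries: the z ↦ −z reflection is a symmetry, so z appears only in even powers; mirror symmetry y ↦ −y ⇒ only even powers of y; mirror symmetry x ↦ −x ⇒ only even powers of x.
(c) From the axis intercepts and sections: no z-intercept at any integer in the box; among the integer gridlines, it crosses the x-axis at x ∈ {-1, 1}.
(d) Fitting integer coefficients to these (and the overall shape) gives p.

2*x^2 + y^2 - z^2 - 2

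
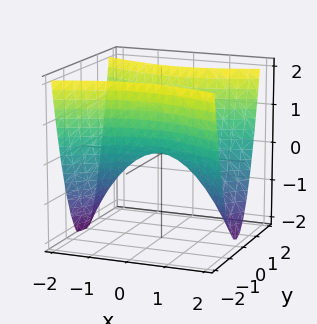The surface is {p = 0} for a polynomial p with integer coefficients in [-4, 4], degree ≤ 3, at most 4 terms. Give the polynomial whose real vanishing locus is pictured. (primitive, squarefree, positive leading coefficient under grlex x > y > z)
x^2 - 3*y^2 + 2*z

First, degree: a saddle surface; a quadric, so deg p = 2.
Next, symmetries: it's symmetric under y → −y, forcing even powers of y; it's symmetric under x → −x, forcing even powers of x.
Then, from the visible intercepts: it meets the x-axis at x = 0 (among the integer gridlines); it crosses the z-axis at the gridline z = 0.
Finally, solving for integer coefficients yields p as stated.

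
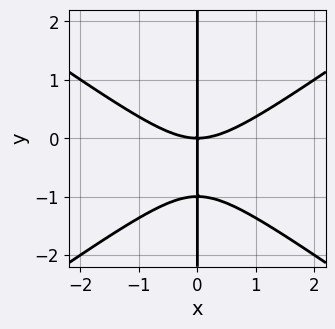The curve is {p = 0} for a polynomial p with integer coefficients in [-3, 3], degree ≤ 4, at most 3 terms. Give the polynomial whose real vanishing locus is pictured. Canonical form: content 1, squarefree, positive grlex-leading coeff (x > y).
deg p = 3.
From the axis intercepts and sections: one x-axis crossing is at x = 0; every point of the y-axis in the box is on the curve.
Putting this together gives p.

x^3 - 2*x*y^2 - 2*x*y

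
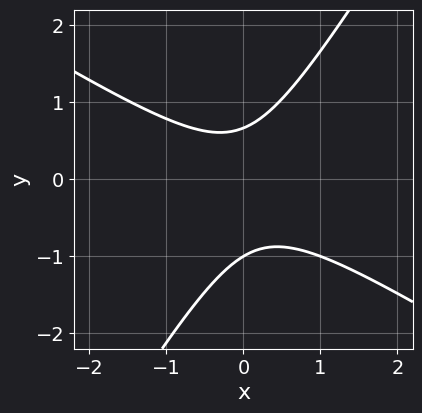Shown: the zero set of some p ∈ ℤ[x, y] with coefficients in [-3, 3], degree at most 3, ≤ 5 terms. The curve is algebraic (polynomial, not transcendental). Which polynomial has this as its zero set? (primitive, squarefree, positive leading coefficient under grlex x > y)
deg p = 2.
Reading off the gridlines: it misses every integer gridline on the x-axis; it crosses the y-axis at the gridline y = -1.
Together with the visible shape, these determine p as stated.

3*x^2 + 3*x*y - 3*y^2 - y + 2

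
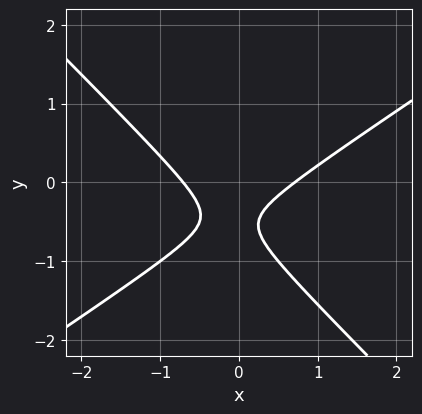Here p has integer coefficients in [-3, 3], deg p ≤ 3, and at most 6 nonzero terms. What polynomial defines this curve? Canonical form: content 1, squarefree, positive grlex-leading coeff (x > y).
2*x^2 - x*y - 3*y^2 - 3*y - 1

(a) deg p = 2. No degree-1 curve has this shape.
(b) Observable constraints: the curve avoids every integer y-axis point in the box.
(c) Together with the visible shape, these determine p as stated.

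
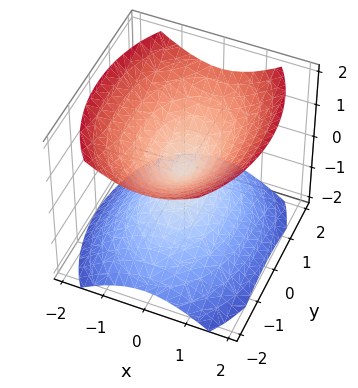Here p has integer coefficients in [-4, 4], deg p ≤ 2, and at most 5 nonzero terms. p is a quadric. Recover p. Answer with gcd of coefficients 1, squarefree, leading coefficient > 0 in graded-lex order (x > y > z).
2*x^2 + y^2 - 2*z^2

First, I count 2 distinct pieces.
Then, degree: a double cone through the origin; a quadric, so deg p = 2.
Next, symmetries: it's symmetric under x → −x, forcing even powers of x; mirror symmetry y ↦ −y ⇒ only even powers of y; it's symmetric under z → −z, forcing even powers of z.
Next, from the axis intercepts and sections: it meets the y-axis at y = 0 (among the integer gridlines); it meets the x-axis at x = 0 (among the integer gridlines); it crosses the z-axis at the gridline z = 0.
Finally, solving for integer coefficients yields p as stated.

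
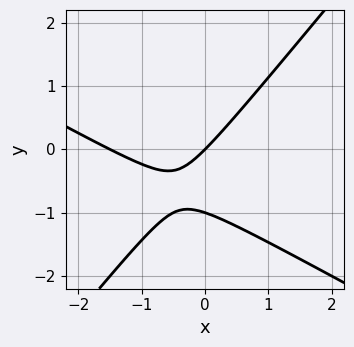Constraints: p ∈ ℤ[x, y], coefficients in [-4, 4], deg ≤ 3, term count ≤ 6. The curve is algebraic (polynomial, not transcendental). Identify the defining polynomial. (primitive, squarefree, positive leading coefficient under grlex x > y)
2*x^2 + 2*x*y - 3*y^2 + 3*x - 3*y

1. deg p = 2. No degree-1 curve has this shape.
2. Checking where it meets the axes: the y-axis gridline crossings are at y ∈ {-1, 0}; it meets the x-axis at x = 0 (among the integer gridlines).
3. Fitting integer coefficients to these (and the overall shape) gives p.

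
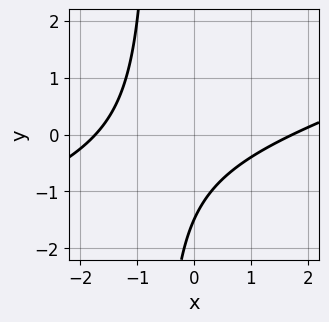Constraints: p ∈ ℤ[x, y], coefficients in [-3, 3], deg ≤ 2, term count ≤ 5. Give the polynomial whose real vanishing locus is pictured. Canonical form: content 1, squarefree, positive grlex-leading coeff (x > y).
x^2 - 3*x*y - 2*y - 3

The degree is 2 — no degree-1 curve has this shape.
Matching integer coefficients to the picture gives p.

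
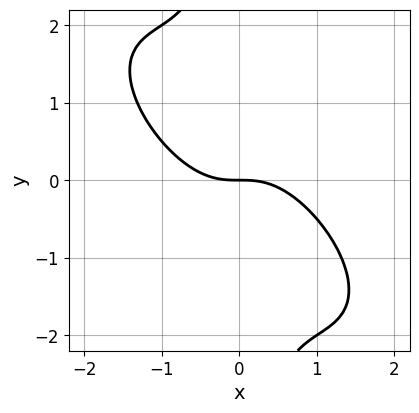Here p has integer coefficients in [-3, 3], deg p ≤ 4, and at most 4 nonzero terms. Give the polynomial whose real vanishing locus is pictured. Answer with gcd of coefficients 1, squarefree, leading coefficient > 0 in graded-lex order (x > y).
2*x^3 + 3*x^2*y + 2*x*y^2 + 2*y

First, deg p = 3. A generic line meets the curve in up to 3 points.
Next, against the integer gridlines: it crosses the x-axis at the gridline x = 0; it crosses the y-axis at the gridline y = 0.
Finally, putting this together gives p.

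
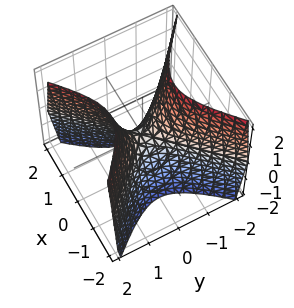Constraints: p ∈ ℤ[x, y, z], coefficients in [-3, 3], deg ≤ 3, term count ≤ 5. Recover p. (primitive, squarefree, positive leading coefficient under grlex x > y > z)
2*x^2 - 2*y^2 + z

1. Degree: a saddle surface; a quadric, so deg p = 2.
2. Symmetries: the x ↦ −x reflection is a symmetry, so x appears only in even powers; the y ↦ −y reflection is a symmetry, so y appears only in even powers.
3. Reading off the gridlines: it crosses the z-axis at the gridline z = 0; it meets the x-axis at x = 0 (among the integer gridlines); one y-axis crossing is at y = 0.
4. Matching integer coefficients to the picture gives p.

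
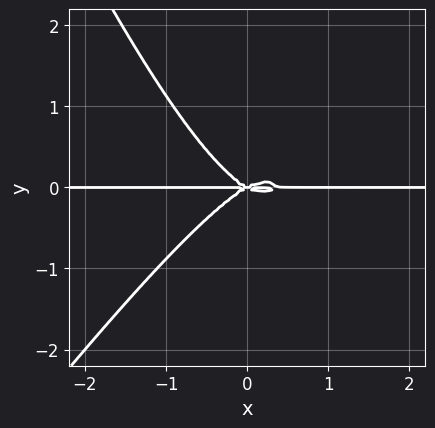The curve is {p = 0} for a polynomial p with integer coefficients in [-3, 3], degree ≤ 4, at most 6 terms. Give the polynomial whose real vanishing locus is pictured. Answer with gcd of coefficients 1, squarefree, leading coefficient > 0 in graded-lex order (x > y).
3*x^3*y - x^2*y^2 - x*y^3 - x^2*y + 3*y^3

First, degree: the shape is more complex than any degree-3 curve, so deg p = 4.
Next, reading off the gridlines: the visible x-axis segment lies entirely on the curve; it meets the y-axis at y = 0 (among the integer gridlines).
Finally, matching integer coefficients to the picture gives p.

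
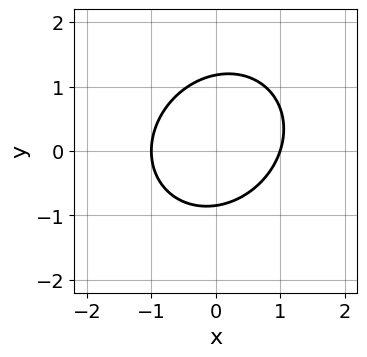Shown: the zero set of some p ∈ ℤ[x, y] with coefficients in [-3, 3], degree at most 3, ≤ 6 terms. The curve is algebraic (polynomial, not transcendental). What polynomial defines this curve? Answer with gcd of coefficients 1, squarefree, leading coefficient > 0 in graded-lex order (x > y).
(a) deg p = 2. A generic line meets the curve in up to 2 points.
(b) Reading off the gridlines: among the integer gridlines, it crosses the x-axis at x ∈ {-1, 1}.
(c) Assembling these constraints gives the stated polynomial.

3*x^2 - x*y + 3*y^2 - y - 3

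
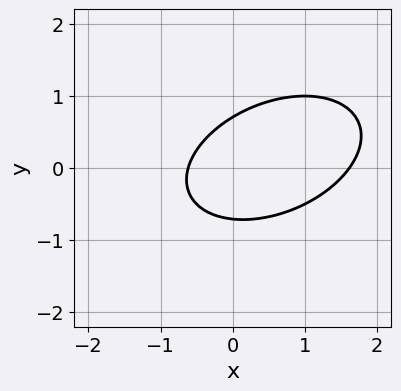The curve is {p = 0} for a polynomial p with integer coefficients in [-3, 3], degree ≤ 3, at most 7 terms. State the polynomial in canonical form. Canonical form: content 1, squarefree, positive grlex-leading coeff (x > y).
The degree is 2 — a generic line meets the curve in up to 2 points.
Solving for integer coefficients yields p as stated.

x^2 - x*y + 2*y^2 - x - 1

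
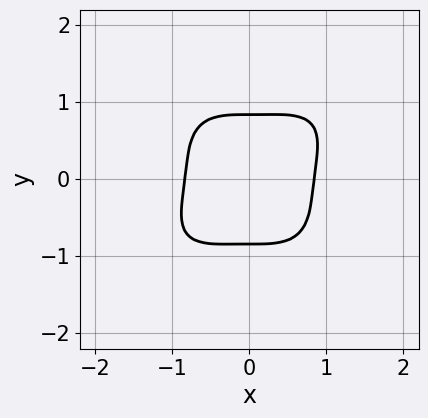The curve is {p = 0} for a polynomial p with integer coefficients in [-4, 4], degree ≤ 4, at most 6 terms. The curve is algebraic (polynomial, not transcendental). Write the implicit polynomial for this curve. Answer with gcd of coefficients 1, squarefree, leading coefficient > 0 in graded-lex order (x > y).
2*x^4 - x^3*y + 2*y^4 - 1

1. The degree is 4 — the shape is more complex than any degree-3 curve.
2. Matching integer coefficients to the picture gives p.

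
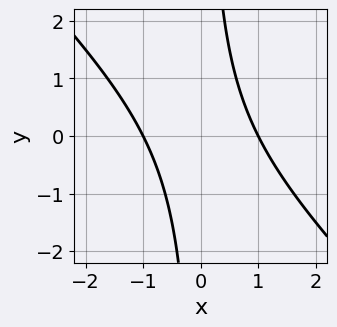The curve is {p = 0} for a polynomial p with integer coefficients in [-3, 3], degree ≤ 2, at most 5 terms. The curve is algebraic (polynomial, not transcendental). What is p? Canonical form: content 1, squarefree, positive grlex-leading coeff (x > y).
1. The degree is 2 — a generic line meets the curve in up to 2 points.
2. Observable constraints: among the integer gridlines, it crosses the x-axis at x ∈ {-1, 1}; the curve avoids every integer y-axis point in the box.
3. These observations pin down the coefficients.

x^2 + x*y - 1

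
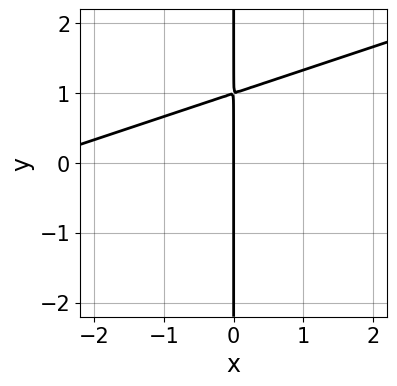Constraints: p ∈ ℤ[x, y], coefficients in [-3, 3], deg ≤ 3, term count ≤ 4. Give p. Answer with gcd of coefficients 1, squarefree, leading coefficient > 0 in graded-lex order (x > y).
x^2 - 3*x*y + 3*x

First, the degree is 2 — the shape is more complex than any degree-1 curve.
Next, from the visible intercepts: every point of the y-axis in the box is on the curve; it crosses the x-axis at the gridline x = 0.
Finally, the integer polynomial consistent with all of this is the stated p.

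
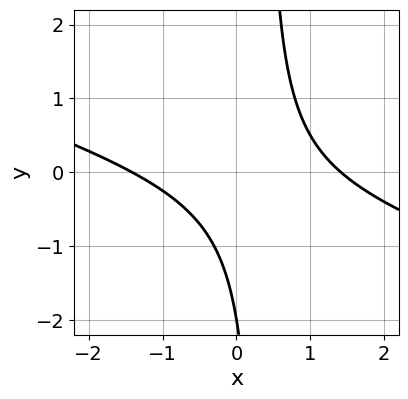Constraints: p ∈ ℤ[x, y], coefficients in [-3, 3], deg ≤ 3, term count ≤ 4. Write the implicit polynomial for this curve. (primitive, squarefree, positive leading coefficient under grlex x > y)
First, degree: the shape is more complex than any degree-1 curve, so deg p = 2.
Next, against the integer gridlines: one y-axis crossing is at y = -2.
Finally, putting this together gives p.

x^2 + 3*x*y - y - 2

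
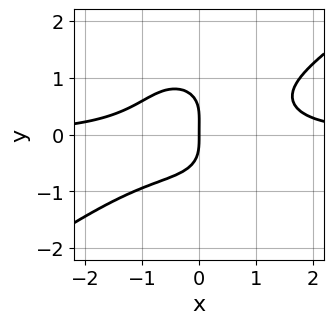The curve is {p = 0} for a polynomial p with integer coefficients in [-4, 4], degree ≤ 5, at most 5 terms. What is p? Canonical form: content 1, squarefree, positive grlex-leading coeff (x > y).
3*x^3*y - 3*x^2*y^2 - 3*y^4 + y^3 - 3*x

1. Degree: a generic line meets the curve in up to 4 points, so deg p = 4.
2. From the visible intercepts: it crosses the x-axis at the gridline x = 0; one y-axis crossing is at y = 0.
3. Together with the visible shape, these determine p as stated.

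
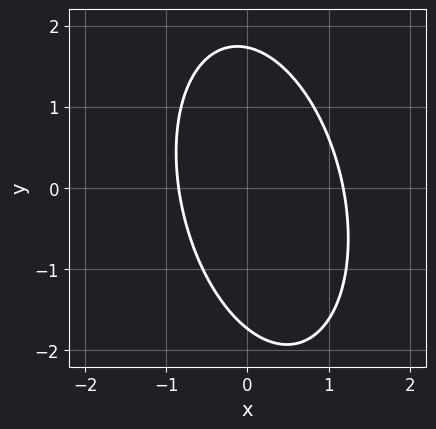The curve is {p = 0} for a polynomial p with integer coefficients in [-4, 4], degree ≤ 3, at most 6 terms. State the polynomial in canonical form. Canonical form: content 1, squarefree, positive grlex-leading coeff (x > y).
deg p = 2.
Putting this together gives p.

3*x^2 + x*y + y^2 - x - 3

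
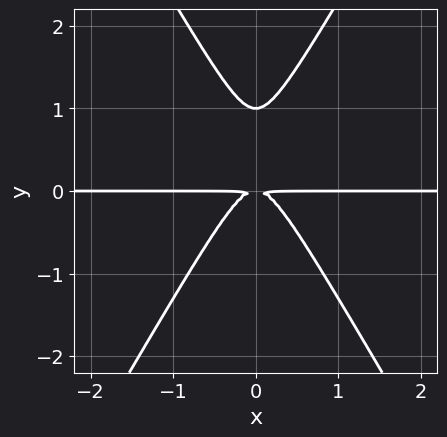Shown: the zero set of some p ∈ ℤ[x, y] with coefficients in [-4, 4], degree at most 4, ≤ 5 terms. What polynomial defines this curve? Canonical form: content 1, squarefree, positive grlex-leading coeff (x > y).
(a) The degree is 3 — no degree-2 curve has this shape.
(b) Symmetries: the x ↦ −x reflection is a symmetry, so x appears only in even powers.
(c) Reading off the gridlines: one y-axis crossing is at y = 1; the visible x-axis segment lies entirely on the curve.
(d) Putting this together gives p.

3*x^2*y - y^3 + y^2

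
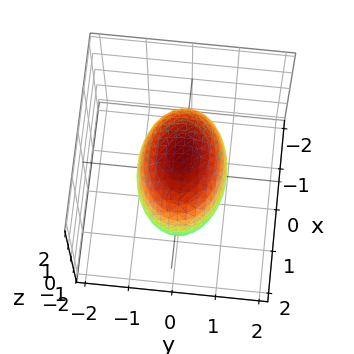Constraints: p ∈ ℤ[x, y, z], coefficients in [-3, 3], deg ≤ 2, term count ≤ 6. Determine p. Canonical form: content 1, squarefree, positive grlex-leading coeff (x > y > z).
deg p = 2.
Symmetries: it's symmetric under x → −x, forcing even powers of x; mirror symmetry z ↦ −z ⇒ only even powers of z; it's symmetric under y → −y, forcing even powers of y.
From the axis intercepts and sections: among the integer gridlines, it crosses the y-axis at y ∈ {-1, 1}.
Matching integer coefficients to the picture gives p.

x^2 + 2*y^2 + z^2 - 2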